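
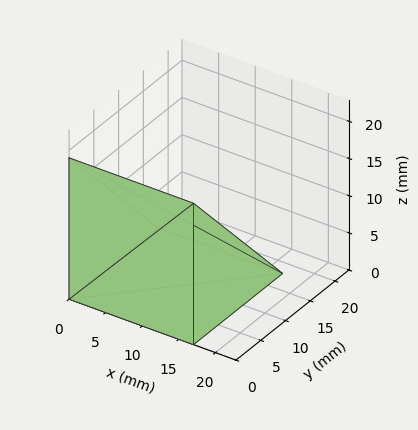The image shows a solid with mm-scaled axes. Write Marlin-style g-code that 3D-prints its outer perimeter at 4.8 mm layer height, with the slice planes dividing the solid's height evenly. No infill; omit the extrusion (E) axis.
Reading the render: the shape is a wedge (ramp): 17 × 18 mm base, rising to 19 mm along the y=0 edge and sloping linearly to z=0 at y=18 (dimensions read to the nearest mm from the axis ticks). For the g-code, the solid's height is divided into equal slices at the stated Δz and each level perimeter traced with G1 moves after a G0 lift.

; perimeter-only toolpath
G21 ; units = mm
G90 ; absolute positioning
G28 ; home
; layer 1
G0 Z4.8
G0 X0.0 Y0.0
G1 X17.0 Y0.0
G1 X17.0 Y13.5
G1 X0.0 Y13.5
G1 X0.0 Y0.0
; layer 2
G0 Z9.5
G0 X0.0 Y0.0
G1 X17.0 Y0.0
G1 X17.0 Y9.0
G1 X0.0 Y9.0
G1 X0.0 Y0.0
; layer 3
G0 Z14.2
G0 X0.0 Y0.0
G1 X17.0 Y0.0
G1 X17.0 Y4.5
G1 X0.0 Y4.5
G1 X0.0 Y0.0
M2 ; end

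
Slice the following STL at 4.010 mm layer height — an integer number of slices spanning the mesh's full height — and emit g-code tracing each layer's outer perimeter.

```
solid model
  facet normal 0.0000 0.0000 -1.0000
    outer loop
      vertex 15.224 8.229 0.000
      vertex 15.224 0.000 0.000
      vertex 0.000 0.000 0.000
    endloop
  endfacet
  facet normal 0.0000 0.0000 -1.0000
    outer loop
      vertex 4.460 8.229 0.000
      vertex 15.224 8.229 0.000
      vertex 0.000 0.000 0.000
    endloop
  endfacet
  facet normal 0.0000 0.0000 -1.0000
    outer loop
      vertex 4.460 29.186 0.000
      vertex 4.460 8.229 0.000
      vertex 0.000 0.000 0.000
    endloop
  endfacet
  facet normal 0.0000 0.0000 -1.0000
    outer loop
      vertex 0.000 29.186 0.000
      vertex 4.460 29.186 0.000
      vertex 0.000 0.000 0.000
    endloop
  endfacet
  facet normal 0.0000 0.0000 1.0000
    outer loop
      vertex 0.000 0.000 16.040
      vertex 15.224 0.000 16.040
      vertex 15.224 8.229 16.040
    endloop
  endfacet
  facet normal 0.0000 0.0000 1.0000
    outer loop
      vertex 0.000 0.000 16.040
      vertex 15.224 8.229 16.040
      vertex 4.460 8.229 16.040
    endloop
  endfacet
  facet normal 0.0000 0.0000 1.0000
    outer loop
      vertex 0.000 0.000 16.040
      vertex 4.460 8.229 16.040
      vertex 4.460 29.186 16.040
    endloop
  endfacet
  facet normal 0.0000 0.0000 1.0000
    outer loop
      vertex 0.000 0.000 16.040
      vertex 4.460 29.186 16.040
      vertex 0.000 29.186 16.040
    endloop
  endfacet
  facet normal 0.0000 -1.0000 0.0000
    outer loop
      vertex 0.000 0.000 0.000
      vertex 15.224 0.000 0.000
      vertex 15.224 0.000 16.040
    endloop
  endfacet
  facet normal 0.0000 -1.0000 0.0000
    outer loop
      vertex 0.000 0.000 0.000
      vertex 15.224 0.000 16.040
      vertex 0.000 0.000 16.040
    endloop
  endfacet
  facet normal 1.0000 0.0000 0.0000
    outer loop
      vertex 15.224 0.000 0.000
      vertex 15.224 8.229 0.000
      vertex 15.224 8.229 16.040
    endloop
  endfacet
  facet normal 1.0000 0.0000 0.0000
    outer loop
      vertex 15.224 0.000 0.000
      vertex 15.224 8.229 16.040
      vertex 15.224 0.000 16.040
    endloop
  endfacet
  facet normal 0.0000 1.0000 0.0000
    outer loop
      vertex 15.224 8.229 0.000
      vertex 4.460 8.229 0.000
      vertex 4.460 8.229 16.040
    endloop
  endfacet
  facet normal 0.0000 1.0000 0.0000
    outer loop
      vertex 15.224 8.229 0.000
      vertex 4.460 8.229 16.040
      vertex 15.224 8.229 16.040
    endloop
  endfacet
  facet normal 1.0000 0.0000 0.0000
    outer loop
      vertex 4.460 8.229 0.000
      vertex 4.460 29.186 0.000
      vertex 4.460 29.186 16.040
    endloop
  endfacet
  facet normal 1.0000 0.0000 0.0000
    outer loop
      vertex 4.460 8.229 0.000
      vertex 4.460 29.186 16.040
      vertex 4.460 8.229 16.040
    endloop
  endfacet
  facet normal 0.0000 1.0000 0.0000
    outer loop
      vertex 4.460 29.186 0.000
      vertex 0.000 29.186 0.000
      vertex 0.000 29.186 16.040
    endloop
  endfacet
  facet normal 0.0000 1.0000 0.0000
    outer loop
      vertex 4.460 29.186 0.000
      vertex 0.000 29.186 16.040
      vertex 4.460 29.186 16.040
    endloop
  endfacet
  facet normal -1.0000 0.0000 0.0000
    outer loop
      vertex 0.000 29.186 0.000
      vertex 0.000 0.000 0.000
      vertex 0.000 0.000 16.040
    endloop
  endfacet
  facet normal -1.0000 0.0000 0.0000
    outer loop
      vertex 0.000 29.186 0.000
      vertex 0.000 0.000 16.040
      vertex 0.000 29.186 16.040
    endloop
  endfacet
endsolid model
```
; perimeter-only toolpath
G21 ; units = mm
G90 ; absolute positioning
G28 ; home
; layer 1
G0 Z4.010
G0 X0.000 Y0.000
G1 X15.224 Y0.000
G1 X15.224 Y8.229
G1 X4.460 Y8.229
G1 X4.460 Y29.186
G1 X0.000 Y29.186
G1 X0.000 Y0.000
; layer 2
G0 Z8.020
G0 X0.000 Y0.000
G1 X15.224 Y0.000
G1 X15.224 Y8.229
G1 X4.460 Y8.229
G1 X4.460 Y29.186
G1 X0.000 Y29.186
G1 X0.000 Y0.000
; layer 3
G0 Z12.030
G0 X0.000 Y0.000
G1 X15.224 Y0.000
G1 X15.224 Y8.229
G1 X4.460 Y8.229
G1 X4.460 Y29.186
G1 X0.000 Y29.186
G1 X0.000 Y0.000
; layer 4
G0 Z16.040
G0 X0.000 Y0.000
G1 X15.224 Y0.000
G1 X15.224 Y8.229
G1 X4.460 Y8.229
G1 X4.460 Y29.186
G1 X0.000 Y29.186
G1 X0.000 Y0.000
M2 ; end

The solid is an L-shaped prism: outer 15.2 × 29.2 mm, arm thicknesses ≈ 8.23 mm (horizontal) and 4.46 mm (vertical), extruded 16 mm in z. Slicing at Δz = 4.010 mm — 4 equal slices spanning the solid's height, so layer i sits at z = i·h/4 — gives 4 non-empty perimeters. Each is a 6-segment closed polygon; G0 lifts to the layer z and rapids to the start vertex, then G1 traces the edges.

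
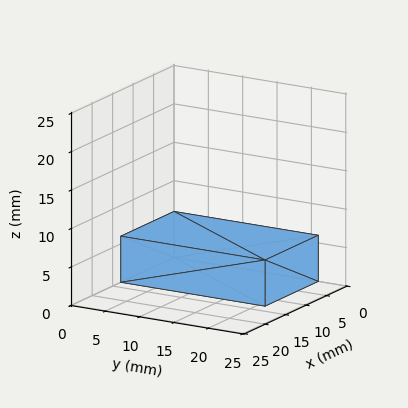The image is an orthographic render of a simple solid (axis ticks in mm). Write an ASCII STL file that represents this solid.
Reading the render: the shape is a rectangular box, roughly 13 × 21 mm footprint and 6 mm tall (dimensions read to the nearest mm from the axis ticks). For the STL, each face is triangulated and given an outward normal.

solid part
  facet normal 0.0000 0.0000 -1.0000
    outer loop
      vertex 13.000 21.000 0.000
      vertex 13.000 0.000 0.000
      vertex 0.000 0.000 0.000
    endloop
  endfacet
  facet normal 0.0000 0.0000 -1.0000
    outer loop
      vertex 0.000 21.000 0.000
      vertex 13.000 21.000 0.000
      vertex 0.000 0.000 0.000
    endloop
  endfacet
  facet normal 0.0000 0.0000 1.0000
    outer loop
      vertex 0.000 0.000 6.000
      vertex 13.000 0.000 6.000
      vertex 13.000 21.000 6.000
    endloop
  endfacet
  facet normal 0.0000 0.0000 1.0000
    outer loop
      vertex 0.000 0.000 6.000
      vertex 13.000 21.000 6.000
      vertex 0.000 21.000 6.000
    endloop
  endfacet
  facet normal 0.0000 -1.0000 0.0000
    outer loop
      vertex 0.000 0.000 0.000
      vertex 13.000 0.000 0.000
      vertex 13.000 0.000 6.000
    endloop
  endfacet
  facet normal 0.0000 -1.0000 0.0000
    outer loop
      vertex 0.000 0.000 0.000
      vertex 13.000 0.000 6.000
      vertex 0.000 0.000 6.000
    endloop
  endfacet
  facet normal 0.0000 1.0000 0.0000
    outer loop
      vertex 13.000 21.000 6.000
      vertex 13.000 21.000 0.000
      vertex 0.000 21.000 0.000
    endloop
  endfacet
  facet normal 0.0000 1.0000 0.0000
    outer loop
      vertex 0.000 21.000 6.000
      vertex 13.000 21.000 6.000
      vertex 0.000 21.000 0.000
    endloop
  endfacet
  facet normal -1.0000 0.0000 0.0000
    outer loop
      vertex 0.000 21.000 6.000
      vertex 0.000 21.000 0.000
      vertex 0.000 0.000 0.000
    endloop
  endfacet
  facet normal -1.0000 0.0000 0.0000
    outer loop
      vertex 0.000 0.000 6.000
      vertex 0.000 21.000 6.000
      vertex 0.000 0.000 0.000
    endloop
  endfacet
  facet normal 1.0000 0.0000 0.0000
    outer loop
      vertex 13.000 0.000 0.000
      vertex 13.000 21.000 0.000
      vertex 13.000 21.000 6.000
    endloop
  endfacet
  facet normal 1.0000 0.0000 0.0000
    outer loop
      vertex 13.000 0.000 0.000
      vertex 13.000 21.000 6.000
      vertex 13.000 0.000 6.000
    endloop
  endfacet
endsolid part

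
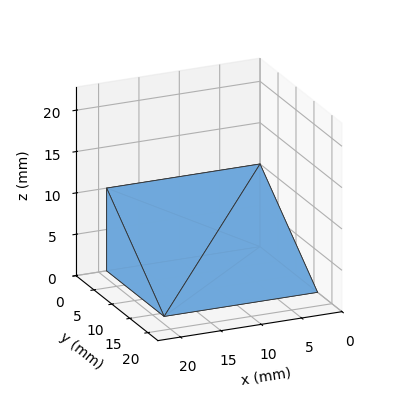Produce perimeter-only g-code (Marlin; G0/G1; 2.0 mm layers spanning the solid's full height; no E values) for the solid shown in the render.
Reading the render: the shape is a wedge (ramp): 19 × 16 mm base, rising to 10 mm along the y=0 edge and sloping linearly to z=0 at y=16 (dimensions read to the nearest mm from the axis ticks). For the g-code, the solid's height is divided into equal slices at the stated Δz and each level perimeter traced with G1 moves after a G0 lift.

; perimeter-only toolpath
G21 ; units = mm
G90 ; absolute positioning
G28 ; home
; layer 1
G0 Z2.0
G0 X0.0 Y0.0
G1 X19.0 Y0.0
G1 X19.0 Y12.8
G1 X0.0 Y12.8
G1 X0.0 Y0.0
; layer 2
G0 Z4.0
G0 X0.0 Y0.0
G1 X19.0 Y0.0
G1 X19.0 Y9.6
G1 X0.0 Y9.6
G1 X0.0 Y0.0
; layer 3
G0 Z6.0
G0 X0.0 Y0.0
G1 X19.0 Y0.0
G1 X19.0 Y6.4
G1 X0.0 Y6.4
G1 X0.0 Y0.0
; layer 4
G0 Z8.0
G0 X0.0 Y0.0
G1 X19.0 Y0.0
G1 X19.0 Y3.2
G1 X0.0 Y3.2
G1 X0.0 Y0.0
M2 ; end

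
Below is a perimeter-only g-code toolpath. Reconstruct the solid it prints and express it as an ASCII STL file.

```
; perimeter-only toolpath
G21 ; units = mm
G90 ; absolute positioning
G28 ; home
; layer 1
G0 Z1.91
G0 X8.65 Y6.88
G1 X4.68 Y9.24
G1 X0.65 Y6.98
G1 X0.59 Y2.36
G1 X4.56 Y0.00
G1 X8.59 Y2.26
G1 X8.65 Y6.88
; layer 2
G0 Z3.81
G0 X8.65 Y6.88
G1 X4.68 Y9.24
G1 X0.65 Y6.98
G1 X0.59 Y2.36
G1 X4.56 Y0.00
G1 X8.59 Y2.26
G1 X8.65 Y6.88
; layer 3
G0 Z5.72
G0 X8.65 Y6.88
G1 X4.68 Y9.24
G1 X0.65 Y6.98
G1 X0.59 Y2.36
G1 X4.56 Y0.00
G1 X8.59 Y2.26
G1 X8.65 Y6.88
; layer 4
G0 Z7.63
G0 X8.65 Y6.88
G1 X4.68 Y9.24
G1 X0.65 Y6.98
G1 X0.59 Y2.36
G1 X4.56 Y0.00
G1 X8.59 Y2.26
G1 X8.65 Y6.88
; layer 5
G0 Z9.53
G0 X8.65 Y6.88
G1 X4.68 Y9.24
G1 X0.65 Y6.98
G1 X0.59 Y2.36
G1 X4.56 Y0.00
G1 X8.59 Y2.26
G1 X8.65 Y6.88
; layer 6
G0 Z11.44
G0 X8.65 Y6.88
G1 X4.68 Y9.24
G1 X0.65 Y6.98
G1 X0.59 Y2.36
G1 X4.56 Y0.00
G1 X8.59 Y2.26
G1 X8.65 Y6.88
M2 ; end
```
solid part
  facet normal 0.0000 0.0000 -1.0000
    outer loop
      vertex 0.65 6.98 0.00
      vertex 4.68 9.24 0.00
      vertex 8.65 6.88 0.00
    endloop
  endfacet
  facet normal 0.0000 0.0000 -1.0000
    outer loop
      vertex 0.59 2.36 0.00
      vertex 0.65 6.98 0.00
      vertex 8.65 6.88 0.00
    endloop
  endfacet
  facet normal 0.0000 0.0000 -1.0000
    outer loop
      vertex 4.56 0.00 0.00
      vertex 0.59 2.36 0.00
      vertex 8.65 6.88 0.00
    endloop
  endfacet
  facet normal 0.0000 0.0000 -1.0000
    outer loop
      vertex 8.59 2.26 0.00
      vertex 4.56 0.00 0.00
      vertex 8.65 6.88 0.00
    endloop
  endfacet
  facet normal 0.0000 0.0000 1.0000
    outer loop
      vertex 8.65 6.88 11.44
      vertex 4.68 9.24 11.44
      vertex 0.65 6.98 11.44
    endloop
  endfacet
  facet normal 0.0000 0.0000 1.0000
    outer loop
      vertex 8.65 6.88 11.44
      vertex 0.65 6.98 11.44
      vertex 0.59 2.36 11.44
    endloop
  endfacet
  facet normal 0.0000 0.0000 1.0000
    outer loop
      vertex 8.65 6.88 11.44
      vertex 0.59 2.36 11.44
      vertex 4.56 0.00 11.44
    endloop
  endfacet
  facet normal 0.0000 0.0000 1.0000
    outer loop
      vertex 8.65 6.88 11.44
      vertex 4.56 0.00 11.44
      vertex 8.59 2.26 11.44
    endloop
  endfacet
  facet normal 0.5110 0.8596 0.0000
    outer loop
      vertex 8.65 6.88 0.00
      vertex 4.68 9.24 0.00
      vertex 4.68 9.24 11.44
    endloop
  endfacet
  facet normal 0.5110 0.8596 0.0000
    outer loop
      vertex 8.65 6.88 0.00
      vertex 4.68 9.24 11.44
      vertex 8.65 6.88 11.44
    endloop
  endfacet
  facet normal -0.4891 0.8722 0.0000
    outer loop
      vertex 4.68 9.24 0.00
      vertex 0.65 6.98 0.00
      vertex 0.65 6.98 11.44
    endloop
  endfacet
  facet normal -0.4891 0.8722 0.0000
    outer loop
      vertex 4.68 9.24 0.00
      vertex 0.65 6.98 11.44
      vertex 4.68 9.24 11.44
    endloop
  endfacet
  facet normal -0.9999 0.0130 0.0000
    outer loop
      vertex 0.65 6.98 0.00
      vertex 0.59 2.36 0.00
      vertex 0.59 2.36 11.44
    endloop
  endfacet
  facet normal -0.9999 0.0130 0.0000
    outer loop
      vertex 0.65 6.98 0.00
      vertex 0.59 2.36 11.44
      vertex 0.65 6.98 11.44
    endloop
  endfacet
  facet normal -0.5110 -0.8596 0.0000
    outer loop
      vertex 0.59 2.36 0.00
      vertex 4.56 0.00 0.00
      vertex 4.56 0.00 11.44
    endloop
  endfacet
  facet normal -0.5110 -0.8596 0.0000
    outer loop
      vertex 0.59 2.36 0.00
      vertex 4.56 0.00 11.44
      vertex 0.59 2.36 11.44
    endloop
  endfacet
  facet normal 0.4891 -0.8722 0.0000
    outer loop
      vertex 4.56 0.00 0.00
      vertex 8.59 2.26 0.00
      vertex 8.59 2.26 11.44
    endloop
  endfacet
  facet normal 0.4891 -0.8722 0.0000
    outer loop
      vertex 4.56 0.00 0.00
      vertex 8.59 2.26 11.44
      vertex 4.56 0.00 11.44
    endloop
  endfacet
  facet normal 0.9999 -0.0130 0.0000
    outer loop
      vertex 8.59 2.26 0.00
      vertex 8.65 6.88 0.00
      vertex 8.65 6.88 11.44
    endloop
  endfacet
  facet normal 0.9999 -0.0130 0.0000
    outer loop
      vertex 8.59 2.26 0.00
      vertex 8.65 6.88 11.44
      vertex 8.59 2.26 11.44
    endloop
  endfacet
endsolid part

The G0 Z moves step by Δz≈1.91 mm. Every layer's G1 loop is the same polygon, so the solid is a straight extrusion of it from z=0 to z≈11.4. Closing with flat bottom and top caps and triangulating gives 20 facets — a regular 6-sided prism (a cylinder approximated with 6 flat sides), circumscribed radius ≈ 4.62 mm, height ≈ 11.4 mm.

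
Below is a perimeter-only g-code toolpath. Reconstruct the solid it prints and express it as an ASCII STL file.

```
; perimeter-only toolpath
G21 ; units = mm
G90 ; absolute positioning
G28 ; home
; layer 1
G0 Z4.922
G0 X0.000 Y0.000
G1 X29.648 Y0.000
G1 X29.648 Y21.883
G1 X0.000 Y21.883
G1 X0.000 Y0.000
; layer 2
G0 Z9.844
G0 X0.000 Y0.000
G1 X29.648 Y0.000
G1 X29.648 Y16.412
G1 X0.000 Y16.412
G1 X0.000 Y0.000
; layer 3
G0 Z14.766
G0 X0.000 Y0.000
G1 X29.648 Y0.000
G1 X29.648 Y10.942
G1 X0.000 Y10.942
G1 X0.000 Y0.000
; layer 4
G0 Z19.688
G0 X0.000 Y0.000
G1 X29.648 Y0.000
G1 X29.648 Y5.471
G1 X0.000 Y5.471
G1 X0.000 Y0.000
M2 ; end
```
solid part
  facet normal 0.0000 0.0000 -1.0000
    outer loop
      vertex 29.648 27.354 0.000
      vertex 29.648 0.000 0.000
      vertex 0.000 0.000 0.000
    endloop
  endfacet
  facet normal 0.0000 0.0000 -1.0000
    outer loop
      vertex 0.000 27.354 0.000
      vertex 29.648 27.354 0.000
      vertex 0.000 0.000 0.000
    endloop
  endfacet
  facet normal 0.0000 -1.0000 0.0000
    outer loop
      vertex 0.000 0.000 0.000
      vertex 29.648 0.000 0.000
      vertex 29.648 0.000 24.610
    endloop
  endfacet
  facet normal 0.0000 -1.0000 0.0000
    outer loop
      vertex 0.000 0.000 0.000
      vertex 29.648 0.000 24.610
      vertex 0.000 0.000 24.610
    endloop
  endfacet
  facet normal 0.0000 0.6688 0.7434
    outer loop
      vertex 0.000 0.000 24.610
      vertex 29.648 0.000 24.610
      vertex 29.648 27.354 0.000
    endloop
  endfacet
  facet normal 0.0000 0.6688 0.7434
    outer loop
      vertex 0.000 0.000 24.610
      vertex 29.648 27.354 0.000
      vertex 0.000 27.354 0.000
    endloop
  endfacet
  facet normal -1.0000 0.0000 0.0000
    outer loop
      vertex 0.000 0.000 24.610
      vertex 0.000 27.354 0.000
      vertex 0.000 0.000 0.000
    endloop
  endfacet
  facet normal 1.0000 0.0000 0.0000
    outer loop
      vertex 29.648 0.000 0.000
      vertex 29.648 27.354 0.000
      vertex 29.648 0.000 24.610
    endloop
  endfacet
endsolid part

The G0 Z moves step by Δz≈4.922 mm. The G1 loops shrink linearly with z, so the solid tapers from its base footprint up to z≈24.6. Closing with a flat bottom cap and the tapered top and triangulating gives 8 facets — a wedge (ramp): 29.6 × 27.4 mm base, rising to 24.6 mm along the y=0 edge and sloping linearly to z=0 at y=27.4.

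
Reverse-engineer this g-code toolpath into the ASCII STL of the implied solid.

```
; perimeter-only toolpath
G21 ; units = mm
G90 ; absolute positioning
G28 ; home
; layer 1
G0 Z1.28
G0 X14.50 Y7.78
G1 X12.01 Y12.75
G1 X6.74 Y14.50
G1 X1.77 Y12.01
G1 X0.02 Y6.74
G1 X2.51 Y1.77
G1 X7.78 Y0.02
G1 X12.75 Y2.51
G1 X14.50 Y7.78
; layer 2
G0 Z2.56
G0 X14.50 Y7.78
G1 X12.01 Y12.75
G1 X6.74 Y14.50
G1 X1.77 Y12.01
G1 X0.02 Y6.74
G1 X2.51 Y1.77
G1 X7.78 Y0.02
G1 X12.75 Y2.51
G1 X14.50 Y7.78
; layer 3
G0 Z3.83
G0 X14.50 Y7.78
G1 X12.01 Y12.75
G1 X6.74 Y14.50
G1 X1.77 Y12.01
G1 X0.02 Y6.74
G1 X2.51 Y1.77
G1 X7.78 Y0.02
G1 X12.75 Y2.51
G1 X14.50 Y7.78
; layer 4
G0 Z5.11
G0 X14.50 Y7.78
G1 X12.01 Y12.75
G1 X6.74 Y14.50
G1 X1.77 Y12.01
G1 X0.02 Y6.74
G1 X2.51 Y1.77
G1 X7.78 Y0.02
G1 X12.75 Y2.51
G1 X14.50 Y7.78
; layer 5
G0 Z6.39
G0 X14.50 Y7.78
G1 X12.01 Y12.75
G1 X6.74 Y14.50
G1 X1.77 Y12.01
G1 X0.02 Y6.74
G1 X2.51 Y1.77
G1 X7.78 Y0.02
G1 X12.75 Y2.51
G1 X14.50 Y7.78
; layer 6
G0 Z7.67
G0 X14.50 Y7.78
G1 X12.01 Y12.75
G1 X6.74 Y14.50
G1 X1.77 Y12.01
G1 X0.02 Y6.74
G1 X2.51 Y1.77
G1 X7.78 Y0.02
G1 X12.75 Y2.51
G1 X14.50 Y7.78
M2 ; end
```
solid part
  facet normal 0.0000 0.0000 -1.0000
    outer loop
      vertex 6.74 14.50 0.00
      vertex 12.01 12.75 0.00
      vertex 14.50 7.78 0.00
    endloop
  endfacet
  facet normal 0.0000 0.0000 -1.0000
    outer loop
      vertex 1.77 12.01 0.00
      vertex 6.74 14.50 0.00
      vertex 14.50 7.78 0.00
    endloop
  endfacet
  facet normal 0.0000 0.0000 -1.0000
    outer loop
      vertex 0.02 6.74 0.00
      vertex 1.77 12.01 0.00
      vertex 14.50 7.78 0.00
    endloop
  endfacet
  facet normal 0.0000 0.0000 -1.0000
    outer loop
      vertex 2.51 1.77 0.00
      vertex 0.02 6.74 0.00
      vertex 14.50 7.78 0.00
    endloop
  endfacet
  facet normal 0.0000 0.0000 -1.0000
    outer loop
      vertex 7.78 0.02 0.00
      vertex 2.51 1.77 0.00
      vertex 14.50 7.78 0.00
    endloop
  endfacet
  facet normal 0.0000 0.0000 -1.0000
    outer loop
      vertex 12.75 2.51 0.00
      vertex 7.78 0.02 0.00
      vertex 14.50 7.78 0.00
    endloop
  endfacet
  facet normal 0.0000 0.0000 1.0000
    outer loop
      vertex 14.50 7.78 7.67
      vertex 12.01 12.75 7.67
      vertex 6.74 14.50 7.67
    endloop
  endfacet
  facet normal 0.0000 0.0000 1.0000
    outer loop
      vertex 14.50 7.78 7.67
      vertex 6.74 14.50 7.67
      vertex 1.77 12.01 7.67
    endloop
  endfacet
  facet normal 0.0000 0.0000 1.0000
    outer loop
      vertex 14.50 7.78 7.67
      vertex 1.77 12.01 7.67
      vertex 0.02 6.74 7.67
    endloop
  endfacet
  facet normal 0.0000 0.0000 1.0000
    outer loop
      vertex 14.50 7.78 7.67
      vertex 0.02 6.74 7.67
      vertex 2.51 1.77 7.67
    endloop
  endfacet
  facet normal 0.0000 0.0000 1.0000
    outer loop
      vertex 14.50 7.78 7.67
      vertex 2.51 1.77 7.67
      vertex 7.78 0.02 7.67
    endloop
  endfacet
  facet normal 0.0000 0.0000 1.0000
    outer loop
      vertex 14.50 7.78 7.67
      vertex 7.78 0.02 7.67
      vertex 12.75 2.51 7.67
    endloop
  endfacet
  facet normal 0.8941 0.4479 0.0000
    outer loop
      vertex 14.50 7.78 0.00
      vertex 12.01 12.75 0.00
      vertex 12.01 12.75 7.67
    endloop
  endfacet
  facet normal 0.8941 0.4479 0.0000
    outer loop
      vertex 14.50 7.78 0.00
      vertex 12.01 12.75 7.67
      vertex 14.50 7.78 7.67
    endloop
  endfacet
  facet normal 0.3151 0.9490 0.0000
    outer loop
      vertex 12.01 12.75 0.00
      vertex 6.74 14.50 0.00
      vertex 6.74 14.50 7.67
    endloop
  endfacet
  facet normal 0.3151 0.9490 0.0000
    outer loop
      vertex 12.01 12.75 0.00
      vertex 6.74 14.50 7.67
      vertex 12.01 12.75 7.67
    endloop
  endfacet
  facet normal -0.4479 0.8941 0.0000
    outer loop
      vertex 6.74 14.50 0.00
      vertex 1.77 12.01 0.00
      vertex 1.77 12.01 7.67
    endloop
  endfacet
  facet normal -0.4479 0.8941 0.0000
    outer loop
      vertex 6.74 14.50 0.00
      vertex 1.77 12.01 7.67
      vertex 6.74 14.50 7.67
    endloop
  endfacet
  facet normal -0.9490 0.3151 0.0000
    outer loop
      vertex 1.77 12.01 0.00
      vertex 0.02 6.74 0.00
      vertex 0.02 6.74 7.67
    endloop
  endfacet
  facet normal -0.9490 0.3151 0.0000
    outer loop
      vertex 1.77 12.01 0.00
      vertex 0.02 6.74 7.67
      vertex 1.77 12.01 7.67
    endloop
  endfacet
  facet normal -0.8941 -0.4479 0.0000
    outer loop
      vertex 0.02 6.74 0.00
      vertex 2.51 1.77 0.00
      vertex 2.51 1.77 7.67
    endloop
  endfacet
  facet normal -0.8941 -0.4479 0.0000
    outer loop
      vertex 0.02 6.74 0.00
      vertex 2.51 1.77 7.67
      vertex 0.02 6.74 7.67
    endloop
  endfacet
  facet normal -0.3151 -0.9490 0.0000
    outer loop
      vertex 2.51 1.77 0.00
      vertex 7.78 0.02 0.00
      vertex 7.78 0.02 7.67
    endloop
  endfacet
  facet normal -0.3151 -0.9490 0.0000
    outer loop
      vertex 2.51 1.77 0.00
      vertex 7.78 0.02 7.67
      vertex 2.51 1.77 7.67
    endloop
  endfacet
  facet normal 0.4479 -0.8941 0.0000
    outer loop
      vertex 7.78 0.02 0.00
      vertex 12.75 2.51 0.00
      vertex 12.75 2.51 7.67
    endloop
  endfacet
  facet normal 0.4479 -0.8941 0.0000
    outer loop
      vertex 7.78 0.02 0.00
      vertex 12.75 2.51 7.67
      vertex 7.78 0.02 7.67
    endloop
  endfacet
  facet normal 0.9490 -0.3151 0.0000
    outer loop
      vertex 12.75 2.51 0.00
      vertex 14.50 7.78 0.00
      vertex 14.50 7.78 7.67
    endloop
  endfacet
  facet normal 0.9490 -0.3151 0.0000
    outer loop
      vertex 12.75 2.51 0.00
      vertex 14.50 7.78 7.67
      vertex 12.75 2.51 7.67
    endloop
  endfacet
endsolid part

The G0 Z moves step by Δz≈1.28 mm. Every layer's G1 loop is the same polygon, so the solid is a straight extrusion of it from z=0 to z≈7.67. Closing with flat bottom and top caps and triangulating gives 28 facets — a regular 8-sided prism (a cylinder approximated with 8 flat sides), circumscribed radius ≈ 7.26 mm, height ≈ 7.67 mm.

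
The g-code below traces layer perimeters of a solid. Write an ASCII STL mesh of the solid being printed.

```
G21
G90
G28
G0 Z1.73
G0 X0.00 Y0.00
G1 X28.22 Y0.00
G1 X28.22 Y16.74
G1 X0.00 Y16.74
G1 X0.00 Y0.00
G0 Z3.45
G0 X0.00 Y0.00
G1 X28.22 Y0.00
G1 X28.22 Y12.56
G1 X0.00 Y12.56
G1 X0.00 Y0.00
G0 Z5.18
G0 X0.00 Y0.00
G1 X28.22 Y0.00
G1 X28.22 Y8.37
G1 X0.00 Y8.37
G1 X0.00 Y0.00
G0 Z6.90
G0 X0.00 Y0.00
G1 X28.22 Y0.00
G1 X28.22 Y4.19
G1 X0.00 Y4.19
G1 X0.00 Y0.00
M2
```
solid part
  facet normal 0.0000 0.0000 -1.0000
    outer loop
      vertex 28.22 20.93 0.00
      vertex 28.22 0.00 0.00
      vertex 0.00 0.00 0.00
    endloop
  endfacet
  facet normal 0.0000 0.0000 -1.0000
    outer loop
      vertex 0.00 20.93 0.00
      vertex 28.22 20.93 0.00
      vertex 0.00 0.00 0.00
    endloop
  endfacet
  facet normal 0.0000 -1.0000 0.0000
    outer loop
      vertex 0.00 0.00 0.00
      vertex 28.22 0.00 0.00
      vertex 28.22 0.00 8.63
    endloop
  endfacet
  facet normal 0.0000 -1.0000 0.0000
    outer loop
      vertex 0.00 0.00 0.00
      vertex 28.22 0.00 8.63
      vertex 0.00 0.00 8.63
    endloop
  endfacet
  facet normal 0.0000 0.3812 0.9245
    outer loop
      vertex 0.00 0.00 8.63
      vertex 28.22 0.00 8.63
      vertex 28.22 20.93 0.00
    endloop
  endfacet
  facet normal 0.0000 0.3812 0.9245
    outer loop
      vertex 0.00 0.00 8.63
      vertex 28.22 20.93 0.00
      vertex 0.00 20.93 0.00
    endloop
  endfacet
  facet normal -1.0000 0.0000 0.0000
    outer loop
      vertex 0.00 0.00 8.63
      vertex 0.00 20.93 0.00
      vertex 0.00 0.00 0.00
    endloop
  endfacet
  facet normal 1.0000 0.0000 0.0000
    outer loop
      vertex 28.22 0.00 0.00
      vertex 28.22 20.93 0.00
      vertex 28.22 0.00 8.63
    endloop
  endfacet
endsolid part

The G0 Z moves step by Δz≈1.73 mm. The G1 loops shrink linearly with z, so the solid tapers from its base footprint up to z≈8.63. Closing with a flat bottom cap and the tapered top and triangulating gives 8 facets — a wedge (ramp): 28.2 × 20.9 mm base, rising to 8.63 mm along the y=0 edge and sloping linearly to z=0 at y=20.9.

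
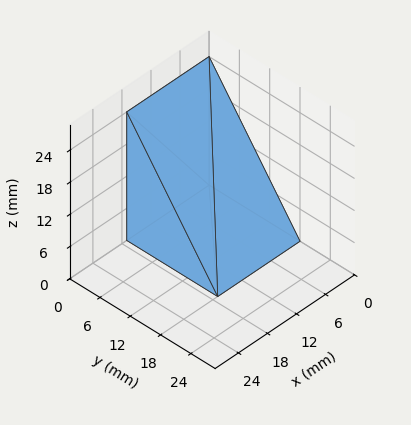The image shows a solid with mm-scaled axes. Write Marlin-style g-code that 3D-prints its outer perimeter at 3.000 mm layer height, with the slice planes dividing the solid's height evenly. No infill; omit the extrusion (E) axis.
Reading the render: the shape is a wedge (ramp): 17 × 18 mm base, rising to 24 mm along the y=0 edge and sloping linearly to z=0 at y=18 (dimensions read to the nearest mm from the axis ticks). For the g-code, the solid's height is divided into equal slices at the stated Δz and each level perimeter traced with G1 moves after a G0 lift.

; perimeter-only toolpath
G21 ; units = mm
G90 ; absolute positioning
G28 ; home
; layer 1
G0 Z3.000
G0 X0.000 Y0.000
G1 X17.000 Y0.000
G1 X17.000 Y15.750
G1 X0.000 Y15.750
G1 X0.000 Y0.000
; layer 2
G0 Z6.000
G0 X0.000 Y0.000
G1 X17.000 Y0.000
G1 X17.000 Y13.500
G1 X0.000 Y13.500
G1 X0.000 Y0.000
; layer 3
G0 Z9.000
G0 X0.000 Y0.000
G1 X17.000 Y0.000
G1 X17.000 Y11.250
G1 X0.000 Y11.250
G1 X0.000 Y0.000
; layer 4
G0 Z12.000
G0 X0.000 Y0.000
G1 X17.000 Y0.000
G1 X17.000 Y9.000
G1 X0.000 Y9.000
G1 X0.000 Y0.000
; layer 5
G0 Z15.000
G0 X0.000 Y0.000
G1 X17.000 Y0.000
G1 X17.000 Y6.750
G1 X0.000 Y6.750
G1 X0.000 Y0.000
; layer 6
G0 Z18.000
G0 X0.000 Y0.000
G1 X17.000 Y0.000
G1 X17.000 Y4.500
G1 X0.000 Y4.500
G1 X0.000 Y0.000
; layer 7
G0 Z21.000
G0 X0.000 Y0.000
G1 X17.000 Y0.000
G1 X17.000 Y2.250
G1 X0.000 Y2.250
G1 X0.000 Y0.000
M2 ; end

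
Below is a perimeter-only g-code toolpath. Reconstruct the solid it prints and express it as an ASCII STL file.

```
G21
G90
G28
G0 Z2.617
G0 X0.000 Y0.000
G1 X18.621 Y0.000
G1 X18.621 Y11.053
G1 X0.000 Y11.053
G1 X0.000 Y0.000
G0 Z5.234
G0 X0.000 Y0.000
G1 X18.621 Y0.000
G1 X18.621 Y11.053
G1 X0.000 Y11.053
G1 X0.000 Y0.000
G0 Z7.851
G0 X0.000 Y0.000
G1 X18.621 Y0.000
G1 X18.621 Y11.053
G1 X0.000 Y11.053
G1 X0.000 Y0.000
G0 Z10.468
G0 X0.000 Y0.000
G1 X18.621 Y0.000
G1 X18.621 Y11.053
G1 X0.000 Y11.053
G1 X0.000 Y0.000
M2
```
solid part
  facet normal 0.0000 0.0000 -1.0000
    outer loop
      vertex 18.621 11.053 0.000
      vertex 18.621 0.000 0.000
      vertex 0.000 0.000 0.000
    endloop
  endfacet
  facet normal 0.0000 0.0000 -1.0000
    outer loop
      vertex 0.000 11.053 0.000
      vertex 18.621 11.053 0.000
      vertex 0.000 0.000 0.000
    endloop
  endfacet
  facet normal 0.0000 0.0000 1.0000
    outer loop
      vertex 0.000 0.000 10.468
      vertex 18.621 0.000 10.468
      vertex 18.621 11.053 10.468
    endloop
  endfacet
  facet normal 0.0000 0.0000 1.0000
    outer loop
      vertex 0.000 0.000 10.468
      vertex 18.621 11.053 10.468
      vertex 0.000 11.053 10.468
    endloop
  endfacet
  facet normal 0.0000 -1.0000 0.0000
    outer loop
      vertex 0.000 0.000 0.000
      vertex 18.621 0.000 0.000
      vertex 18.621 0.000 10.468
    endloop
  endfacet
  facet normal 0.0000 -1.0000 0.0000
    outer loop
      vertex 0.000 0.000 0.000
      vertex 18.621 0.000 10.468
      vertex 0.000 0.000 10.468
    endloop
  endfacet
  facet normal 0.0000 1.0000 0.0000
    outer loop
      vertex 18.621 11.053 10.468
      vertex 18.621 11.053 0.000
      vertex 0.000 11.053 0.000
    endloop
  endfacet
  facet normal 0.0000 1.0000 0.0000
    outer loop
      vertex 0.000 11.053 10.468
      vertex 18.621 11.053 10.468
      vertex 0.000 11.053 0.000
    endloop
  endfacet
  facet normal -1.0000 0.0000 0.0000
    outer loop
      vertex 0.000 11.053 10.468
      vertex 0.000 11.053 0.000
      vertex 0.000 0.000 0.000
    endloop
  endfacet
  facet normal -1.0000 0.0000 0.0000
    outer loop
      vertex 0.000 0.000 10.468
      vertex 0.000 11.053 10.468
      vertex 0.000 0.000 0.000
    endloop
  endfacet
  facet normal 1.0000 0.0000 0.0000
    outer loop
      vertex 18.621 0.000 0.000
      vertex 18.621 11.053 0.000
      vertex 18.621 11.053 10.468
    endloop
  endfacet
  facet normal 1.0000 0.0000 0.0000
    outer loop
      vertex 18.621 0.000 0.000
      vertex 18.621 11.053 10.468
      vertex 18.621 0.000 10.468
    endloop
  endfacet
endsolid part

The G0 Z moves step by Δz≈2.617 mm. Every layer's G1 loop is the same polygon, so the solid is a straight extrusion of it from z=0 to z≈10.5. Closing with flat bottom and top caps and triangulating gives 12 facets — a rectangular box, roughly 18.6 × 11.1 mm footprint and 10.5 mm tall.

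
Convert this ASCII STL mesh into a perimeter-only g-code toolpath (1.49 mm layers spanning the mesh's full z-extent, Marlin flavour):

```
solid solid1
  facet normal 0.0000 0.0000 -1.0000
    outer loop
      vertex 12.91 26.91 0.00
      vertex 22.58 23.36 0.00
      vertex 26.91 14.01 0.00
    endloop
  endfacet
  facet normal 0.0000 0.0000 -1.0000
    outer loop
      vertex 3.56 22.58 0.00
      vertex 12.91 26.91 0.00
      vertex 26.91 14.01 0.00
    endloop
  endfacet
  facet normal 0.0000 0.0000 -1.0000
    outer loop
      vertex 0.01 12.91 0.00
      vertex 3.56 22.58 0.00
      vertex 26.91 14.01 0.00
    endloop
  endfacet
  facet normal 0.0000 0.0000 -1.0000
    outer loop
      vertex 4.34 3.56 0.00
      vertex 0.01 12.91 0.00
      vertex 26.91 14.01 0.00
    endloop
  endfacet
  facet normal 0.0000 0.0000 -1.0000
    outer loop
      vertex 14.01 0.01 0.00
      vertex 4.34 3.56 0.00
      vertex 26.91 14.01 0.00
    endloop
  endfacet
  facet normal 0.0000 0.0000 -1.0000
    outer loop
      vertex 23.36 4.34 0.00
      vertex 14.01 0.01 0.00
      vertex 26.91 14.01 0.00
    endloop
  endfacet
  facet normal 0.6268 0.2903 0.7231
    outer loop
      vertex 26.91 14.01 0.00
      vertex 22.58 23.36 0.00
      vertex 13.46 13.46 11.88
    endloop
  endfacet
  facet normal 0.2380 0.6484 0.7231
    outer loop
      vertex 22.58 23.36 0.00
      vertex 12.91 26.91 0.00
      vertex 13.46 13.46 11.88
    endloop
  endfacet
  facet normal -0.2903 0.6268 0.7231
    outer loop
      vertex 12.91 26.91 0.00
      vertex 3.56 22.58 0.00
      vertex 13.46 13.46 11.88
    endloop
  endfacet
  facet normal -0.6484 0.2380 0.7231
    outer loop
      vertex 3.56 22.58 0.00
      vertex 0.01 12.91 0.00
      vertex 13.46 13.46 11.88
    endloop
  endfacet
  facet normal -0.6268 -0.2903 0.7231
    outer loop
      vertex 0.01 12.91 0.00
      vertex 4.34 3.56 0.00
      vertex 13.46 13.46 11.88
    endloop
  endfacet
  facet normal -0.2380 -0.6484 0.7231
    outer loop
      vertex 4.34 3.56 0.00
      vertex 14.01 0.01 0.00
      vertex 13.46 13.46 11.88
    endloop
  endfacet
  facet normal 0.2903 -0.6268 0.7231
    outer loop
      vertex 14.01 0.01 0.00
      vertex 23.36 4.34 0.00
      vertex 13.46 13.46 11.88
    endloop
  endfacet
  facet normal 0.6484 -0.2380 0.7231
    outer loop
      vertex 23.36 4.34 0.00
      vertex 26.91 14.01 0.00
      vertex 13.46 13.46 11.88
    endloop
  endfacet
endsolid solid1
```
; perimeter-only toolpath
G21 ; units = mm
G90 ; absolute positioning
G28 ; home
; layer 1
G0 Z1.49
G0 X25.23 Y13.94
G1 X21.44 Y22.12
G1 X12.98 Y25.23
G1 X4.80 Y21.44
G1 X1.69 Y12.98
G1 X5.48 Y4.80
G1 X13.94 Y1.69
G1 X22.12 Y5.48
G1 X25.23 Y13.94
; layer 2
G0 Z2.97
G0 X23.55 Y13.87
G1 X20.30 Y20.88
G1 X13.05 Y23.55
G1 X6.04 Y20.30
G1 X3.37 Y13.05
G1 X6.62 Y6.04
G1 X13.87 Y3.37
G1 X20.88 Y6.62
G1 X23.55 Y13.87
; layer 3
G0 Z4.46
G0 X21.87 Y13.80
G1 X19.16 Y19.65
G1 X13.12 Y21.87
G1 X7.27 Y19.16
G1 X5.05 Y13.12
G1 X7.76 Y7.27
G1 X13.80 Y5.05
G1 X19.65 Y7.76
G1 X21.87 Y13.80
; layer 4
G0 Z5.94
G0 X20.19 Y13.73
G1 X18.02 Y18.41
G1 X13.19 Y20.19
G1 X8.51 Y18.02
G1 X6.74 Y13.19
G1 X8.90 Y8.51
G1 X13.73 Y6.74
G1 X18.41 Y8.90
G1 X20.19 Y13.73
; layer 5
G0 Z7.43
G0 X18.50 Y13.67
G1 X16.88 Y17.17
G1 X13.25 Y18.50
G1 X9.75 Y16.88
G1 X8.42 Y13.25
G1 X10.04 Y9.75
G1 X13.67 Y8.42
G1 X17.17 Y10.04
G1 X18.50 Y13.67
; layer 6
G0 Z8.91
G0 X16.82 Y13.60
G1 X15.74 Y15.94
G1 X13.32 Y16.82
G1 X10.99 Y15.74
G1 X10.10 Y13.32
G1 X11.18 Y10.99
G1 X13.60 Y10.10
G1 X15.94 Y11.18
G1 X16.82 Y13.60
; layer 7
G0 Z10.40
G0 X15.14 Y13.53
G1 X14.60 Y14.70
G1 X13.39 Y15.14
G1 X12.22 Y14.60
G1 X11.78 Y13.39
G1 X12.32 Y12.22
G1 X13.53 Y11.78
G1 X14.70 Y12.32
G1 X15.14 Y13.53
M2 ; end

The solid is a regular 8-sided pyramid, base circumscribed radius ≈ 13.5 mm, apex at z ≈ 11.9 mm. Slicing at Δz = 1.49 mm — 8 equal slices spanning the solid's height, so layer i sits at z = i·h/8 — gives 7 non-empty perimeters. Each is a 8-segment closed polygon; G0 lifts to the layer z and rapids to the start vertex, then G1 traces the edges. The cross-section shrinks linearly with z (the slice at the apex is degenerate and omitted).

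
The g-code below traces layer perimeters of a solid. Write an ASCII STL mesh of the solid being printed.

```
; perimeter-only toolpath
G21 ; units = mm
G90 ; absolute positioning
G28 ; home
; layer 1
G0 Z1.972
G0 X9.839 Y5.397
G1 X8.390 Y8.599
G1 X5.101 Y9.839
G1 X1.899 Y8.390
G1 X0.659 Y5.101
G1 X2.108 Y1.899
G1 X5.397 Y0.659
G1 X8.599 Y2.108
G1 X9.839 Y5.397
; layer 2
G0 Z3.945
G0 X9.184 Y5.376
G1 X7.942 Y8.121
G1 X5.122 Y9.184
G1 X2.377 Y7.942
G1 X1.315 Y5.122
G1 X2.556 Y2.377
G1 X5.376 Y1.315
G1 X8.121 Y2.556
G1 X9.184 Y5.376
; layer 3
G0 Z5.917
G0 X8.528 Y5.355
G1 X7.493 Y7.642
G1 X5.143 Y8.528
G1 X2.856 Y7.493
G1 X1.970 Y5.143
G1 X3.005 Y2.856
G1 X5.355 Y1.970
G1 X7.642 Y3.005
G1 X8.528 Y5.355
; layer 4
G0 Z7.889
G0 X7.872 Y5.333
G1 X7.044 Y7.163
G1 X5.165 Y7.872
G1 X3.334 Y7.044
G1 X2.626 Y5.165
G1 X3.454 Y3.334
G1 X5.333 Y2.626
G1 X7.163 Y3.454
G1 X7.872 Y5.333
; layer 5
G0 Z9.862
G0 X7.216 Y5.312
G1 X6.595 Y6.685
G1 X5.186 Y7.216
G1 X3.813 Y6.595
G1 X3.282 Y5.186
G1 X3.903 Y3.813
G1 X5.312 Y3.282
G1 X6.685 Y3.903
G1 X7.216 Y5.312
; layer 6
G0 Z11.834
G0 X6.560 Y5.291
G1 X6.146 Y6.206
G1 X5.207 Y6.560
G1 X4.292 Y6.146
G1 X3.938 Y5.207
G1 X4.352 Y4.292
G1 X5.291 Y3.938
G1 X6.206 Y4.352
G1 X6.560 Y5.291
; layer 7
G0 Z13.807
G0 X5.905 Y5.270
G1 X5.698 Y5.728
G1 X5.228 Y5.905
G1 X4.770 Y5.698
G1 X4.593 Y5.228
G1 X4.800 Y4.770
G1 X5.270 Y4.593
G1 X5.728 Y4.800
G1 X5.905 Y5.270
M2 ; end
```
solid part
  facet normal 0.0000 0.0000 -1.0000
    outer loop
      vertex 5.080 10.495 0.000
      vertex 8.839 9.078 0.000
      vertex 10.495 5.418 0.000
    endloop
  endfacet
  facet normal 0.0000 0.0000 -1.0000
    outer loop
      vertex 1.420 8.839 0.000
      vertex 5.080 10.495 0.000
      vertex 10.495 5.418 0.000
    endloop
  endfacet
  facet normal 0.0000 0.0000 -1.0000
    outer loop
      vertex 0.003 5.080 0.000
      vertex 1.420 8.839 0.000
      vertex 10.495 5.418 0.000
    endloop
  endfacet
  facet normal 0.0000 0.0000 -1.0000
    outer loop
      vertex 1.659 1.420 0.000
      vertex 0.003 5.080 0.000
      vertex 10.495 5.418 0.000
    endloop
  endfacet
  facet normal 0.0000 0.0000 -1.0000
    outer loop
      vertex 5.418 0.003 0.000
      vertex 1.659 1.420 0.000
      vertex 10.495 5.418 0.000
    endloop
  endfacet
  facet normal 0.0000 0.0000 -1.0000
    outer loop
      vertex 9.078 1.659 0.000
      vertex 5.418 0.003 0.000
      vertex 10.495 5.418 0.000
    endloop
  endfacet
  facet normal 0.8709 0.3940 0.2938
    outer loop
      vertex 10.495 5.418 0.000
      vertex 8.839 9.078 0.000
      vertex 5.249 5.249 15.779
    endloop
  endfacet
  facet normal 0.3372 0.8944 0.2938
    outer loop
      vertex 8.839 9.078 0.000
      vertex 5.080 10.495 0.000
      vertex 5.249 5.249 15.779
    endloop
  endfacet
  facet normal -0.3940 0.8709 0.2938
    outer loop
      vertex 5.080 10.495 0.000
      vertex 1.420 8.839 0.000
      vertex 5.249 5.249 15.779
    endloop
  endfacet
  facet normal -0.8944 0.3372 0.2938
    outer loop
      vertex 1.420 8.839 0.000
      vertex 0.003 5.080 0.000
      vertex 5.249 5.249 15.779
    endloop
  endfacet
  facet normal -0.8709 -0.3940 0.2938
    outer loop
      vertex 0.003 5.080 0.000
      vertex 1.659 1.420 0.000
      vertex 5.249 5.249 15.779
    endloop
  endfacet
  facet normal -0.3372 -0.8944 0.2938
    outer loop
      vertex 1.659 1.420 0.000
      vertex 5.418 0.003 0.000
      vertex 5.249 5.249 15.779
    endloop
  endfacet
  facet normal 0.3940 -0.8709 0.2938
    outer loop
      vertex 5.418 0.003 0.000
      vertex 9.078 1.659 0.000
      vertex 5.249 5.249 15.779
    endloop
  endfacet
  facet normal 0.8944 -0.3372 0.2938
    outer loop
      vertex 9.078 1.659 0.000
      vertex 10.495 5.418 0.000
      vertex 5.249 5.249 15.779
    endloop
  endfacet
endsolid part

The G0 Z moves step by Δz≈1.972 mm. The G1 loops shrink linearly with z, so the solid tapers from its base footprint up to z≈15.8. Closing with a flat bottom cap and the tapered top and triangulating gives 14 facets — a regular 8-sided pyramid, base circumscribed radius ≈ 5.25 mm, apex at z ≈ 15.8 mm.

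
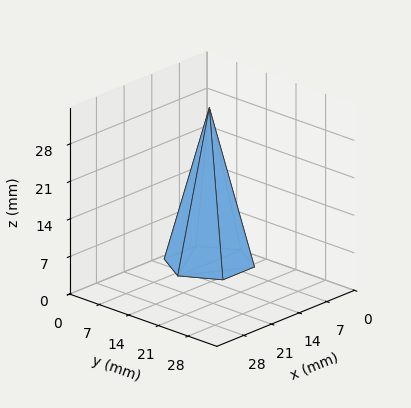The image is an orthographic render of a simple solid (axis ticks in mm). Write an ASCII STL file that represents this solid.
Reading the render: the shape is a regular 6-sided pyramid, base circumscribed radius ≈ 8 mm, apex at z ≈ 29 mm (dimensions read to the nearest mm from the axis ticks). For the STL, each face is triangulated and given an outward normal.

solid part
  facet normal 0.0000 0.0000 -1.0000
    outer loop
      vertex 4.00 14.93 0.00
      vertex 12.00 14.93 0.00
      vertex 16.00 8.00 0.00
    endloop
  endfacet
  facet normal 0.0000 0.0000 -1.0000
    outer loop
      vertex 0.00 8.00 0.00
      vertex 4.00 14.93 0.00
      vertex 16.00 8.00 0.00
    endloop
  endfacet
  facet normal 0.0000 0.0000 -1.0000
    outer loop
      vertex 4.00 1.07 0.00
      vertex 0.00 8.00 0.00
      vertex 16.00 8.00 0.00
    endloop
  endfacet
  facet normal 0.0000 0.0000 -1.0000
    outer loop
      vertex 12.00 1.07 0.00
      vertex 4.00 1.07 0.00
      vertex 16.00 8.00 0.00
    endloop
  endfacet
  facet normal 0.8424 0.4862 0.2324
    outer loop
      vertex 16.00 8.00 0.00
      vertex 12.00 14.93 0.00
      vertex 8.00 8.00 29.00
    endloop
  endfacet
  facet normal 0.0000 0.9726 0.2324
    outer loop
      vertex 12.00 14.93 0.00
      vertex 4.00 14.93 0.00
      vertex 8.00 8.00 29.00
    endloop
  endfacet
  facet normal -0.8424 0.4862 0.2324
    outer loop
      vertex 4.00 14.93 0.00
      vertex 0.00 8.00 0.00
      vertex 8.00 8.00 29.00
    endloop
  endfacet
  facet normal -0.8424 -0.4862 0.2324
    outer loop
      vertex 0.00 8.00 0.00
      vertex 4.00 1.07 0.00
      vertex 8.00 8.00 29.00
    endloop
  endfacet
  facet normal 0.0000 -0.9726 0.2324
    outer loop
      vertex 4.00 1.07 0.00
      vertex 12.00 1.07 0.00
      vertex 8.00 8.00 29.00
    endloop
  endfacet
  facet normal 0.8424 -0.4862 0.2324
    outer loop
      vertex 12.00 1.07 0.00
      vertex 16.00 8.00 0.00
      vertex 8.00 8.00 29.00
    endloop
  endfacet
endsolid part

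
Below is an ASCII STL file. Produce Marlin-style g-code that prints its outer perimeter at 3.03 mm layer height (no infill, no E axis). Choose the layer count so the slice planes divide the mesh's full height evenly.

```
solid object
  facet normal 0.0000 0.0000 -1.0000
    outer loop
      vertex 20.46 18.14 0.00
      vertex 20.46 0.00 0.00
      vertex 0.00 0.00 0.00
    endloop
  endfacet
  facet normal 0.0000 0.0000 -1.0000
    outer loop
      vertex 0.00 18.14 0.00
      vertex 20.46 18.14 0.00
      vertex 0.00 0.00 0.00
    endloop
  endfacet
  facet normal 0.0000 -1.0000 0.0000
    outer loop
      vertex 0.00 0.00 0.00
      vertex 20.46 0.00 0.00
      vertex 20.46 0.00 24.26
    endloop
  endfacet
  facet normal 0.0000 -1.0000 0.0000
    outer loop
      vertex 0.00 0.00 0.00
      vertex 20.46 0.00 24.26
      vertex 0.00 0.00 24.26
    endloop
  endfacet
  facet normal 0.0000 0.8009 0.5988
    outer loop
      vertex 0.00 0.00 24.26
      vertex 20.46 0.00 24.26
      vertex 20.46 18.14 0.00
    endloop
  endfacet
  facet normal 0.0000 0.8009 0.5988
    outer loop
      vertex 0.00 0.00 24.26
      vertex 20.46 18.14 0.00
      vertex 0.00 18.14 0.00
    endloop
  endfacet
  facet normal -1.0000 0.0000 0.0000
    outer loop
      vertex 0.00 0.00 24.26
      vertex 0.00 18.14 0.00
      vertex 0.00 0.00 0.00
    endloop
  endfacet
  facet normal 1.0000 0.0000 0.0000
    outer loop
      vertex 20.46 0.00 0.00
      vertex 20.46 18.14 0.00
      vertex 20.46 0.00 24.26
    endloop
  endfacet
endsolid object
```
; perimeter-only toolpath
G21 ; units = mm
G90 ; absolute positioning
G28 ; home
; layer 1
G0 Z3.03
G0 X0.00 Y0.00
G1 X20.46 Y0.00
G1 X20.46 Y15.87
G1 X0.00 Y15.87
G1 X0.00 Y0.00
; layer 2
G0 Z6.07
G0 X0.00 Y0.00
G1 X20.46 Y0.00
G1 X20.46 Y13.61
G1 X0.00 Y13.61
G1 X0.00 Y0.00
; layer 3
G0 Z9.10
G0 X0.00 Y0.00
G1 X20.46 Y0.00
G1 X20.46 Y11.34
G1 X0.00 Y11.34
G1 X0.00 Y0.00
; layer 4
G0 Z12.13
G0 X0.00 Y0.00
G1 X20.46 Y0.00
G1 X20.46 Y9.07
G1 X0.00 Y9.07
G1 X0.00 Y0.00
; layer 5
G0 Z15.16
G0 X0.00 Y0.00
G1 X20.46 Y0.00
G1 X20.46 Y6.80
G1 X0.00 Y6.80
G1 X0.00 Y0.00
; layer 6
G0 Z18.20
G0 X0.00 Y0.00
G1 X20.46 Y0.00
G1 X20.46 Y4.54
G1 X0.00 Y4.54
G1 X0.00 Y0.00
; layer 7
G0 Z21.23
G0 X0.00 Y0.00
G1 X20.46 Y0.00
G1 X20.46 Y2.27
G1 X0.00 Y2.27
G1 X0.00 Y0.00
M2 ; end

The solid is a wedge (ramp): 20.5 × 18.1 mm base, rising to 24.3 mm along the y=0 edge and sloping linearly to z=0 at y=18.1. Slicing at Δz = 3.03 mm — 8 equal slices spanning the solid's height, so layer i sits at z = i·h/8 — gives 7 non-empty perimeters. Each is a 4-segment closed polygon; G0 lifts to the layer z and rapids to the start vertex, then G1 traces the edges. The cross-section shrinks linearly with z (the slice at the apex is degenerate and omitted).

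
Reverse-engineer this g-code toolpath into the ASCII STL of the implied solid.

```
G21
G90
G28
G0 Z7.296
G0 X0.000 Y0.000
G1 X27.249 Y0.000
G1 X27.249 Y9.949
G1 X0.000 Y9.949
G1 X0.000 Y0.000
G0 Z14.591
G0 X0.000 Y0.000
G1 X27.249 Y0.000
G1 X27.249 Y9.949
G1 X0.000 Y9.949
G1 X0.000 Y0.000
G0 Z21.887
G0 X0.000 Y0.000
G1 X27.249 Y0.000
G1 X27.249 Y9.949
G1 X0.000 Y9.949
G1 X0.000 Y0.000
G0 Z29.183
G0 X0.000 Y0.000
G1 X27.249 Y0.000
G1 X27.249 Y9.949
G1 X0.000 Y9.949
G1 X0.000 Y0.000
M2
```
solid part
  facet normal 0.0000 0.0000 -1.0000
    outer loop
      vertex 27.249 9.949 0.000
      vertex 27.249 0.000 0.000
      vertex 0.000 0.000 0.000
    endloop
  endfacet
  facet normal 0.0000 0.0000 -1.0000
    outer loop
      vertex 0.000 9.949 0.000
      vertex 27.249 9.949 0.000
      vertex 0.000 0.000 0.000
    endloop
  endfacet
  facet normal 0.0000 0.0000 1.0000
    outer loop
      vertex 0.000 0.000 29.183
      vertex 27.249 0.000 29.183
      vertex 27.249 9.949 29.183
    endloop
  endfacet
  facet normal 0.0000 0.0000 1.0000
    outer loop
      vertex 0.000 0.000 29.183
      vertex 27.249 9.949 29.183
      vertex 0.000 9.949 29.183
    endloop
  endfacet
  facet normal 0.0000 -1.0000 0.0000
    outer loop
      vertex 0.000 0.000 0.000
      vertex 27.249 0.000 0.000
      vertex 27.249 0.000 29.183
    endloop
  endfacet
  facet normal 0.0000 -1.0000 0.0000
    outer loop
      vertex 0.000 0.000 0.000
      vertex 27.249 0.000 29.183
      vertex 0.000 0.000 29.183
    endloop
  endfacet
  facet normal 0.0000 1.0000 0.0000
    outer loop
      vertex 27.249 9.949 29.183
      vertex 27.249 9.949 0.000
      vertex 0.000 9.949 0.000
    endloop
  endfacet
  facet normal 0.0000 1.0000 0.0000
    outer loop
      vertex 0.000 9.949 29.183
      vertex 27.249 9.949 29.183
      vertex 0.000 9.949 0.000
    endloop
  endfacet
  facet normal -1.0000 0.0000 0.0000
    outer loop
      vertex 0.000 9.949 29.183
      vertex 0.000 9.949 0.000
      vertex 0.000 0.000 0.000
    endloop
  endfacet
  facet normal -1.0000 0.0000 0.0000
    outer loop
      vertex 0.000 0.000 29.183
      vertex 0.000 9.949 29.183
      vertex 0.000 0.000 0.000
    endloop
  endfacet
  facet normal 1.0000 0.0000 0.0000
    outer loop
      vertex 27.249 0.000 0.000
      vertex 27.249 9.949 0.000
      vertex 27.249 9.949 29.183
    endloop
  endfacet
  facet normal 1.0000 0.0000 0.0000
    outer loop
      vertex 27.249 0.000 0.000
      vertex 27.249 9.949 29.183
      vertex 27.249 0.000 29.183
    endloop
  endfacet
endsolid part

The G0 Z moves step by Δz≈7.296 mm. Every layer's G1 loop is the same polygon, so the solid is a straight extrusion of it from z=0 to z≈29.2. Closing with flat bottom and top caps and triangulating gives 12 facets — a rectangular box, roughly 27.2 × 9.95 mm footprint and 29.2 mm tall.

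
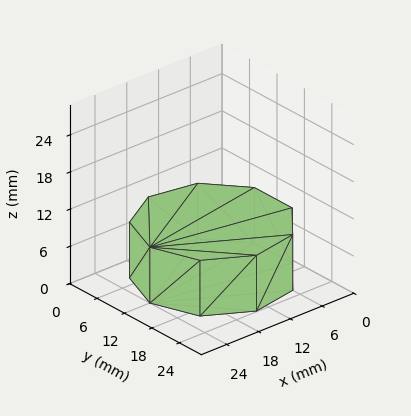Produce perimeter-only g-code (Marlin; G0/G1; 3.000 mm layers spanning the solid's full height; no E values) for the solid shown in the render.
Reading the render: the shape is a regular 9-sided prism (a cylinder approximated with 9 flat sides), circumscribed radius ≈ 12 mm, height ≈ 9 mm (dimensions read to the nearest mm from the axis ticks). For the g-code, the solid's height is divided into equal slices at the stated Δz and each level perimeter traced with G1 moves after a G0 lift.

; perimeter-only toolpath
G21 ; units = mm
G90 ; absolute positioning
G28 ; home
; layer 1
G0 Z3.000
G0 X24.000 Y12.000
G1 X21.193 Y19.713
G1 X14.084 Y23.818
G1 X6.000 Y22.392
G1 X0.724 Y16.104
G1 X0.724 Y7.896
G1 X6.000 Y1.608
G1 X14.084 Y0.182
G1 X21.193 Y4.287
G1 X24.000 Y12.000
; layer 2
G0 Z6.000
G0 X24.000 Y12.000
G1 X21.193 Y19.713
G1 X14.084 Y23.818
G1 X6.000 Y22.392
G1 X0.724 Y16.104
G1 X0.724 Y7.896
G1 X6.000 Y1.608
G1 X14.084 Y0.182
G1 X21.193 Y4.287
G1 X24.000 Y12.000
; layer 3
G0 Z9.000
G0 X24.000 Y12.000
G1 X21.193 Y19.713
G1 X14.084 Y23.818
G1 X6.000 Y22.392
G1 X0.724 Y16.104
G1 X0.724 Y7.896
G1 X6.000 Y1.608
G1 X14.084 Y0.182
G1 X21.193 Y4.287
G1 X24.000 Y12.000
M2 ; end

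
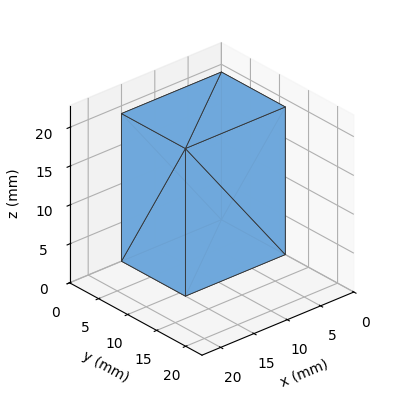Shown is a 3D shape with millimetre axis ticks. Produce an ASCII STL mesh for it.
Reading the render: the shape is a rectangular box, roughly 15 × 11 mm footprint and 19 mm tall (dimensions read to the nearest mm from the axis ticks). For the STL, each face is triangulated and given an outward normal.

solid part
  facet normal 0.0000 0.0000 -1.0000
    outer loop
      vertex 15.00 11.00 0.00
      vertex 15.00 0.00 0.00
      vertex 0.00 0.00 0.00
    endloop
  endfacet
  facet normal 0.0000 0.0000 -1.0000
    outer loop
      vertex 0.00 11.00 0.00
      vertex 15.00 11.00 0.00
      vertex 0.00 0.00 0.00
    endloop
  endfacet
  facet normal 0.0000 0.0000 1.0000
    outer loop
      vertex 0.00 0.00 19.00
      vertex 15.00 0.00 19.00
      vertex 15.00 11.00 19.00
    endloop
  endfacet
  facet normal 0.0000 0.0000 1.0000
    outer loop
      vertex 0.00 0.00 19.00
      vertex 15.00 11.00 19.00
      vertex 0.00 11.00 19.00
    endloop
  endfacet
  facet normal 0.0000 -1.0000 0.0000
    outer loop
      vertex 0.00 0.00 0.00
      vertex 15.00 0.00 0.00
      vertex 15.00 0.00 19.00
    endloop
  endfacet
  facet normal 0.0000 -1.0000 0.0000
    outer loop
      vertex 0.00 0.00 0.00
      vertex 15.00 0.00 19.00
      vertex 0.00 0.00 19.00
    endloop
  endfacet
  facet normal 0.0000 1.0000 0.0000
    outer loop
      vertex 15.00 11.00 19.00
      vertex 15.00 11.00 0.00
      vertex 0.00 11.00 0.00
    endloop
  endfacet
  facet normal 0.0000 1.0000 0.0000
    outer loop
      vertex 0.00 11.00 19.00
      vertex 15.00 11.00 19.00
      vertex 0.00 11.00 0.00
    endloop
  endfacet
  facet normal -1.0000 0.0000 0.0000
    outer loop
      vertex 0.00 11.00 19.00
      vertex 0.00 11.00 0.00
      vertex 0.00 0.00 0.00
    endloop
  endfacet
  facet normal -1.0000 0.0000 0.0000
    outer loop
      vertex 0.00 0.00 19.00
      vertex 0.00 11.00 19.00
      vertex 0.00 0.00 0.00
    endloop
  endfacet
  facet normal 1.0000 0.0000 0.0000
    outer loop
      vertex 15.00 0.00 0.00
      vertex 15.00 11.00 0.00
      vertex 15.00 11.00 19.00
    endloop
  endfacet
  facet normal 1.0000 0.0000 0.0000
    outer loop
      vertex 15.00 0.00 0.00
      vertex 15.00 11.00 19.00
      vertex 15.00 0.00 19.00
    endloop
  endfacet
endsolid part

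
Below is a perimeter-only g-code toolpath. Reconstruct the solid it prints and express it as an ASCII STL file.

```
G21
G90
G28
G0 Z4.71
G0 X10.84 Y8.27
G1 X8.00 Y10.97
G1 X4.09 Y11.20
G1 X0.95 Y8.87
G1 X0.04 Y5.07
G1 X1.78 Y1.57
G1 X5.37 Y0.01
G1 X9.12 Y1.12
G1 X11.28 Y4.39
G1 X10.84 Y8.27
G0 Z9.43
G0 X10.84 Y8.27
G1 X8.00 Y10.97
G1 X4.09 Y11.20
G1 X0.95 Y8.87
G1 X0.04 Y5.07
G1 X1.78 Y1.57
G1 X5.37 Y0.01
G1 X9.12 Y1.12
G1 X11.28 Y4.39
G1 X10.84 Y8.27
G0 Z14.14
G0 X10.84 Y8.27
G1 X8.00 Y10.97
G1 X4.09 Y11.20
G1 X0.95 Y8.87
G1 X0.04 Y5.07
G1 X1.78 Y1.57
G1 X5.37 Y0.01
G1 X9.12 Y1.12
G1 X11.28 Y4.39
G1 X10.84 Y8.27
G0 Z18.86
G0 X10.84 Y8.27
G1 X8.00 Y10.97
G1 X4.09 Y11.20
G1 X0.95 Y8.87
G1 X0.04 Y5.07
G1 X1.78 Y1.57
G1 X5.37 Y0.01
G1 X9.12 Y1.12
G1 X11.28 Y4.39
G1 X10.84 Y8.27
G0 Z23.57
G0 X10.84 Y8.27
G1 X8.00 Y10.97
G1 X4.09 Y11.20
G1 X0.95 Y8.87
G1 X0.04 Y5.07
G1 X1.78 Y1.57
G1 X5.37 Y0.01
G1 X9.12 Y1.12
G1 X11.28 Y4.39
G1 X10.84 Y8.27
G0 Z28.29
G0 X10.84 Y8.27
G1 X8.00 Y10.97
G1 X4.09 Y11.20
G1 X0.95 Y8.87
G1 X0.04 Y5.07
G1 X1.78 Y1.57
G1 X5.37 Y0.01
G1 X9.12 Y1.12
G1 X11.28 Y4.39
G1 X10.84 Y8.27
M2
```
solid part
  facet normal 0.0000 0.0000 -1.0000
    outer loop
      vertex 4.09 11.20 0.00
      vertex 8.00 10.97 0.00
      vertex 10.84 8.27 0.00
    endloop
  endfacet
  facet normal 0.0000 0.0000 -1.0000
    outer loop
      vertex 0.95 8.87 0.00
      vertex 4.09 11.20 0.00
      vertex 10.84 8.27 0.00
    endloop
  endfacet
  facet normal 0.0000 0.0000 -1.0000
    outer loop
      vertex 0.04 5.07 0.00
      vertex 0.95 8.87 0.00
      vertex 10.84 8.27 0.00
    endloop
  endfacet
  facet normal 0.0000 0.0000 -1.0000
    outer loop
      vertex 1.78 1.57 0.00
      vertex 0.04 5.07 0.00
      vertex 10.84 8.27 0.00
    endloop
  endfacet
  facet normal 0.0000 0.0000 -1.0000
    outer loop
      vertex 5.37 0.01 0.00
      vertex 1.78 1.57 0.00
      vertex 10.84 8.27 0.00
    endloop
  endfacet
  facet normal 0.0000 0.0000 -1.0000
    outer loop
      vertex 9.12 1.12 0.00
      vertex 5.37 0.01 0.00
      vertex 10.84 8.27 0.00
    endloop
  endfacet
  facet normal 0.0000 0.0000 -1.0000
    outer loop
      vertex 11.28 4.39 0.00
      vertex 9.12 1.12 0.00
      vertex 10.84 8.27 0.00
    endloop
  endfacet
  facet normal 0.0000 0.0000 1.0000
    outer loop
      vertex 10.84 8.27 28.29
      vertex 8.00 10.97 28.29
      vertex 4.09 11.20 28.29
    endloop
  endfacet
  facet normal 0.0000 0.0000 1.0000
    outer loop
      vertex 10.84 8.27 28.29
      vertex 4.09 11.20 28.29
      vertex 0.95 8.87 28.29
    endloop
  endfacet
  facet normal 0.0000 0.0000 1.0000
    outer loop
      vertex 10.84 8.27 28.29
      vertex 0.95 8.87 28.29
      vertex 0.04 5.07 28.29
    endloop
  endfacet
  facet normal 0.0000 0.0000 1.0000
    outer loop
      vertex 10.84 8.27 28.29
      vertex 0.04 5.07 28.29
      vertex 1.78 1.57 28.29
    endloop
  endfacet
  facet normal 0.0000 0.0000 1.0000
    outer loop
      vertex 10.84 8.27 28.29
      vertex 1.78 1.57 28.29
      vertex 5.37 0.01 28.29
    endloop
  endfacet
  facet normal 0.0000 0.0000 1.0000
    outer loop
      vertex 10.84 8.27 28.29
      vertex 5.37 0.01 28.29
      vertex 9.12 1.12 28.29
    endloop
  endfacet
  facet normal 0.0000 0.0000 1.0000
    outer loop
      vertex 10.84 8.27 28.29
      vertex 9.12 1.12 28.29
      vertex 11.28 4.39 28.29
    endloop
  endfacet
  facet normal 0.6890 0.7247 0.0000
    outer loop
      vertex 10.84 8.27 0.00
      vertex 8.00 10.97 0.00
      vertex 8.00 10.97 28.29
    endloop
  endfacet
  facet normal 0.6890 0.7247 0.0000
    outer loop
      vertex 10.84 8.27 0.00
      vertex 8.00 10.97 28.29
      vertex 10.84 8.27 28.29
    endloop
  endfacet
  facet normal 0.0587 0.9983 0.0000
    outer loop
      vertex 8.00 10.97 0.00
      vertex 4.09 11.20 0.00
      vertex 4.09 11.20 28.29
    endloop
  endfacet
  facet normal 0.0587 0.9983 0.0000
    outer loop
      vertex 8.00 10.97 0.00
      vertex 4.09 11.20 28.29
      vertex 8.00 10.97 28.29
    endloop
  endfacet
  facet normal -0.5959 0.8031 0.0000
    outer loop
      vertex 4.09 11.20 0.00
      vertex 0.95 8.87 0.00
      vertex 0.95 8.87 28.29
    endloop
  endfacet
  facet normal -0.5959 0.8031 0.0000
    outer loop
      vertex 4.09 11.20 0.00
      vertex 0.95 8.87 28.29
      vertex 4.09 11.20 28.29
    endloop
  endfacet
  facet normal -0.9725 0.2329 0.0000
    outer loop
      vertex 0.95 8.87 0.00
      vertex 0.04 5.07 0.00
      vertex 0.04 5.07 28.29
    endloop
  endfacet
  facet normal -0.9725 0.2329 0.0000
    outer loop
      vertex 0.95 8.87 0.00
      vertex 0.04 5.07 28.29
      vertex 0.95 8.87 28.29
    endloop
  endfacet
  facet normal -0.8954 -0.4452 0.0000
    outer loop
      vertex 0.04 5.07 0.00
      vertex 1.78 1.57 0.00
      vertex 1.78 1.57 28.29
    endloop
  endfacet
  facet normal -0.8954 -0.4452 0.0000
    outer loop
      vertex 0.04 5.07 0.00
      vertex 1.78 1.57 28.29
      vertex 0.04 5.07 28.29
    endloop
  endfacet
  facet normal -0.3985 -0.9172 0.0000
    outer loop
      vertex 1.78 1.57 0.00
      vertex 5.37 0.01 0.00
      vertex 5.37 0.01 28.29
    endloop
  endfacet
  facet normal -0.3985 -0.9172 0.0000
    outer loop
      vertex 1.78 1.57 0.00
      vertex 5.37 0.01 28.29
      vertex 1.78 1.57 28.29
    endloop
  endfacet
  facet normal 0.2838 -0.9589 0.0000
    outer loop
      vertex 5.37 0.01 0.00
      vertex 9.12 1.12 0.00
      vertex 9.12 1.12 28.29
    endloop
  endfacet
  facet normal 0.2838 -0.9589 0.0000
    outer loop
      vertex 5.37 0.01 0.00
      vertex 9.12 1.12 28.29
      vertex 5.37 0.01 28.29
    endloop
  endfacet
  facet normal 0.8344 -0.5512 0.0000
    outer loop
      vertex 9.12 1.12 0.00
      vertex 11.28 4.39 0.00
      vertex 11.28 4.39 28.29
    endloop
  endfacet
  facet normal 0.8344 -0.5512 0.0000
    outer loop
      vertex 9.12 1.12 0.00
      vertex 11.28 4.39 28.29
      vertex 9.12 1.12 28.29
    endloop
  endfacet
  facet normal 0.9936 0.1127 0.0000
    outer loop
      vertex 11.28 4.39 0.00
      vertex 10.84 8.27 0.00
      vertex 10.84 8.27 28.29
    endloop
  endfacet
  facet normal 0.9936 0.1127 0.0000
    outer loop
      vertex 11.28 4.39 0.00
      vertex 10.84 8.27 28.29
      vertex 11.28 4.39 28.29
    endloop
  endfacet
endsolid part

The G0 Z moves step by Δz≈4.71 mm. Every layer's G1 loop is the same polygon, so the solid is a straight extrusion of it from z=0 to z≈28.3. Closing with flat bottom and top caps and triangulating gives 32 facets — a regular 9-sided prism (a cylinder approximated with 9 flat sides), circumscribed radius ≈ 5.72 mm, height ≈ 28.3 mm.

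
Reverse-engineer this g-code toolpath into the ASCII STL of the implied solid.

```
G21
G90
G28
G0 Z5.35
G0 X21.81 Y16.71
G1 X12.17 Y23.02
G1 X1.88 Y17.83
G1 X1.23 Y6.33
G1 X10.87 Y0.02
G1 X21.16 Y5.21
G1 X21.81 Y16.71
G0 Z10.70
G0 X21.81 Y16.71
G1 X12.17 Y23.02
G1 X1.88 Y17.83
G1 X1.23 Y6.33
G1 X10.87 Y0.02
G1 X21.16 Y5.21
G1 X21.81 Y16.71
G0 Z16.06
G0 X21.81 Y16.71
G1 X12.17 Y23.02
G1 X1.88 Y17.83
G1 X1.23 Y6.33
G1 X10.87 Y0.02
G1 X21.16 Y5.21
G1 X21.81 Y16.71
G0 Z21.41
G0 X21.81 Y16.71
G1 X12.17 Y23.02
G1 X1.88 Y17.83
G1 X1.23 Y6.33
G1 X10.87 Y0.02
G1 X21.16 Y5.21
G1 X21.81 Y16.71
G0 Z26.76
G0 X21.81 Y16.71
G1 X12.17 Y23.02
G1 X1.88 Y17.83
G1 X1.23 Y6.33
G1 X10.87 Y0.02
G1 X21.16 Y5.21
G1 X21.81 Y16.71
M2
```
solid part
  facet normal 0.0000 0.0000 -1.0000
    outer loop
      vertex 1.88 17.83 0.00
      vertex 12.17 23.02 0.00
      vertex 21.81 16.71 0.00
    endloop
  endfacet
  facet normal 0.0000 0.0000 -1.0000
    outer loop
      vertex 1.23 6.33 0.00
      vertex 1.88 17.83 0.00
      vertex 21.81 16.71 0.00
    endloop
  endfacet
  facet normal 0.0000 0.0000 -1.0000
    outer loop
      vertex 10.87 0.02 0.00
      vertex 1.23 6.33 0.00
      vertex 21.81 16.71 0.00
    endloop
  endfacet
  facet normal 0.0000 0.0000 -1.0000
    outer loop
      vertex 21.16 5.21 0.00
      vertex 10.87 0.02 0.00
      vertex 21.81 16.71 0.00
    endloop
  endfacet
  facet normal 0.0000 0.0000 1.0000
    outer loop
      vertex 21.81 16.71 26.76
      vertex 12.17 23.02 26.76
      vertex 1.88 17.83 26.76
    endloop
  endfacet
  facet normal 0.0000 0.0000 1.0000
    outer loop
      vertex 21.81 16.71 26.76
      vertex 1.88 17.83 26.76
      vertex 1.23 6.33 26.76
    endloop
  endfacet
  facet normal 0.0000 0.0000 1.0000
    outer loop
      vertex 21.81 16.71 26.76
      vertex 1.23 6.33 26.76
      vertex 10.87 0.02 26.76
    endloop
  endfacet
  facet normal 0.0000 0.0000 1.0000
    outer loop
      vertex 21.81 16.71 26.76
      vertex 10.87 0.02 26.76
      vertex 21.16 5.21 26.76
    endloop
  endfacet
  facet normal 0.5477 0.8367 0.0000
    outer loop
      vertex 21.81 16.71 0.00
      vertex 12.17 23.02 0.00
      vertex 12.17 23.02 26.76
    endloop
  endfacet
  facet normal 0.5477 0.8367 0.0000
    outer loop
      vertex 21.81 16.71 0.00
      vertex 12.17 23.02 26.76
      vertex 21.81 16.71 26.76
    endloop
  endfacet
  facet normal -0.4503 0.8929 0.0000
    outer loop
      vertex 12.17 23.02 0.00
      vertex 1.88 17.83 0.00
      vertex 1.88 17.83 26.76
    endloop
  endfacet
  facet normal -0.4503 0.8929 0.0000
    outer loop
      vertex 12.17 23.02 0.00
      vertex 1.88 17.83 26.76
      vertex 12.17 23.02 26.76
    endloop
  endfacet
  facet normal -0.9984 0.0564 0.0000
    outer loop
      vertex 1.88 17.83 0.00
      vertex 1.23 6.33 0.00
      vertex 1.23 6.33 26.76
    endloop
  endfacet
  facet normal -0.9984 0.0564 0.0000
    outer loop
      vertex 1.88 17.83 0.00
      vertex 1.23 6.33 26.76
      vertex 1.88 17.83 26.76
    endloop
  endfacet
  facet normal -0.5477 -0.8367 0.0000
    outer loop
      vertex 1.23 6.33 0.00
      vertex 10.87 0.02 0.00
      vertex 10.87 0.02 26.76
    endloop
  endfacet
  facet normal -0.5477 -0.8367 0.0000
    outer loop
      vertex 1.23 6.33 0.00
      vertex 10.87 0.02 26.76
      vertex 1.23 6.33 26.76
    endloop
  endfacet
  facet normal 0.4503 -0.8929 0.0000
    outer loop
      vertex 10.87 0.02 0.00
      vertex 21.16 5.21 0.00
      vertex 21.16 5.21 26.76
    endloop
  endfacet
  facet normal 0.4503 -0.8929 0.0000
    outer loop
      vertex 10.87 0.02 0.00
      vertex 21.16 5.21 26.76
      vertex 10.87 0.02 26.76
    endloop
  endfacet
  facet normal 0.9984 -0.0564 0.0000
    outer loop
      vertex 21.16 5.21 0.00
      vertex 21.81 16.71 0.00
      vertex 21.81 16.71 26.76
    endloop
  endfacet
  facet normal 0.9984 -0.0564 0.0000
    outer loop
      vertex 21.16 5.21 0.00
      vertex 21.81 16.71 26.76
      vertex 21.16 5.21 26.76
    endloop
  endfacet
endsolid part

The G0 Z moves step by Δz≈5.35 mm. Every layer's G1 loop is the same polygon, so the solid is a straight extrusion of it from z=0 to z≈26.8. Closing with flat bottom and top caps and triangulating gives 20 facets — a regular 6-sided prism (a cylinder approximated with 6 flat sides), circumscribed radius ≈ 11.5 mm, height ≈ 26.8 mm.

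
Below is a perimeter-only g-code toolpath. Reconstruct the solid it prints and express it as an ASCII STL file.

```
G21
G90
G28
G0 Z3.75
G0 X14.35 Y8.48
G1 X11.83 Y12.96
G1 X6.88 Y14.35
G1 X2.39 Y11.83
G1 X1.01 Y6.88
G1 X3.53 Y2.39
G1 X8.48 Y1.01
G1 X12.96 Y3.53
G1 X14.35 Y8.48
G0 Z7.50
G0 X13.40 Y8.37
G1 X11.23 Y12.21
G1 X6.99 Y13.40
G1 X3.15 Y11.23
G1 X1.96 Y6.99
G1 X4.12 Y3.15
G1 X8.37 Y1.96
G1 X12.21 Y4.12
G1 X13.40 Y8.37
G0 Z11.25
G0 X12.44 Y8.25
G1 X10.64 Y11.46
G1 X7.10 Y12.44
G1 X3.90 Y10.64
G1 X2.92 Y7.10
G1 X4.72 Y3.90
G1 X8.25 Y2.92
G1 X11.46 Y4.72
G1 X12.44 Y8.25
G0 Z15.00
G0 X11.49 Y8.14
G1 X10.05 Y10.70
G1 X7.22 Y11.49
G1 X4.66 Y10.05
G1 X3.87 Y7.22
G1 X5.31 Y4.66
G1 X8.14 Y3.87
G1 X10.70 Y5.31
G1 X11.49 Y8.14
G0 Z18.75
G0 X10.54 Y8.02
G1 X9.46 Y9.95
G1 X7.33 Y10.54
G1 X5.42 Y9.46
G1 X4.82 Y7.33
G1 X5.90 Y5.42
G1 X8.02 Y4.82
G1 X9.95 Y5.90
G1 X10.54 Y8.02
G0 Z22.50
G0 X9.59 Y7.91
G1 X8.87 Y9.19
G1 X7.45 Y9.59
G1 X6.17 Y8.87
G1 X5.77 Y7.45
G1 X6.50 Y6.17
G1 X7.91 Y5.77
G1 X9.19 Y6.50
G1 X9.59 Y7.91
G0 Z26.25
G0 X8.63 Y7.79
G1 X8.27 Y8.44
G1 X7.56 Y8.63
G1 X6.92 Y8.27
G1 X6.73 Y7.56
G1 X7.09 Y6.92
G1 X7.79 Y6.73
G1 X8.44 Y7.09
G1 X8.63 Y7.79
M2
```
solid part
  facet normal 0.0000 0.0000 -1.0000
    outer loop
      vertex 6.76 15.30 0.00
      vertex 12.42 13.72 0.00
      vertex 15.30 8.60 0.00
    endloop
  endfacet
  facet normal 0.0000 0.0000 -1.0000
    outer loop
      vertex 1.64 12.42 0.00
      vertex 6.76 15.30 0.00
      vertex 15.30 8.60 0.00
    endloop
  endfacet
  facet normal 0.0000 0.0000 -1.0000
    outer loop
      vertex 0.06 6.76 0.00
      vertex 1.64 12.42 0.00
      vertex 15.30 8.60 0.00
    endloop
  endfacet
  facet normal 0.0000 0.0000 -1.0000
    outer loop
      vertex 2.94 1.64 0.00
      vertex 0.06 6.76 0.00
      vertex 15.30 8.60 0.00
    endloop
  endfacet
  facet normal 0.0000 0.0000 -1.0000
    outer loop
      vertex 8.60 0.06 0.00
      vertex 2.94 1.64 0.00
      vertex 15.30 8.60 0.00
    endloop
  endfacet
  facet normal 0.0000 0.0000 -1.0000
    outer loop
      vertex 13.72 2.94 0.00
      vertex 8.60 0.06 0.00
      vertex 15.30 8.60 0.00
    endloop
  endfacet
  facet normal 0.8482 0.4771 0.2301
    outer loop
      vertex 15.30 8.60 0.00
      vertex 12.42 13.72 0.00
      vertex 7.68 7.68 30.00
    endloop
  endfacet
  facet normal 0.2617 0.9373 0.2301
    outer loop
      vertex 12.42 13.72 0.00
      vertex 6.76 15.30 0.00
      vertex 7.68 7.68 30.00
    endloop
  endfacet
  facet normal -0.4771 0.8482 0.2301
    outer loop
      vertex 6.76 15.30 0.00
      vertex 1.64 12.42 0.00
      vertex 7.68 7.68 30.00
    endloop
  endfacet
  facet normal -0.9373 0.2617 0.2301
    outer loop
      vertex 1.64 12.42 0.00
      vertex 0.06 6.76 0.00
      vertex 7.68 7.68 30.00
    endloop
  endfacet
  facet normal -0.8482 -0.4771 0.2301
    outer loop
      vertex 0.06 6.76 0.00
      vertex 2.94 1.64 0.00
      vertex 7.68 7.68 30.00
    endloop
  endfacet
  facet normal -0.2617 -0.9373 0.2301
    outer loop
      vertex 2.94 1.64 0.00
      vertex 8.60 0.06 0.00
      vertex 7.68 7.68 30.00
    endloop
  endfacet
  facet normal 0.4771 -0.8482 0.2301
    outer loop
      vertex 8.60 0.06 0.00
      vertex 13.72 2.94 0.00
      vertex 7.68 7.68 30.00
    endloop
  endfacet
  facet normal 0.9373 -0.2617 0.2301
    outer loop
      vertex 13.72 2.94 0.00
      vertex 15.30 8.60 0.00
      vertex 7.68 7.68 30.00
    endloop
  endfacet
endsolid part

The G0 Z moves step by Δz≈3.75 mm. The G1 loops shrink linearly with z, so the solid tapers from its base footprint up to z≈30. Closing with a flat bottom cap and the tapered top and triangulating gives 14 facets — a regular 8-sided pyramid, base circumscribed radius ≈ 7.68 mm, apex at z ≈ 30 mm.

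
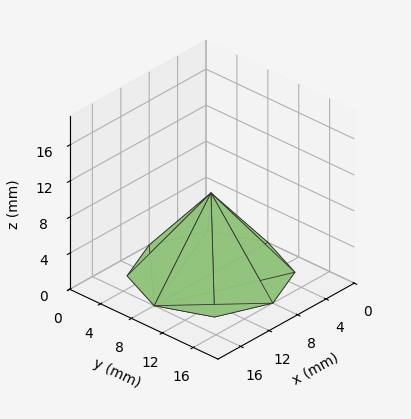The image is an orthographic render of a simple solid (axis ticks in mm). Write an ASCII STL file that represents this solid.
Reading the render: the shape is a regular 8-sided pyramid, base circumscribed radius ≈ 8 mm, apex at z ≈ 9 mm (dimensions read to the nearest mm from the axis ticks). For the STL, each face is triangulated and given an outward normal.

solid part
  facet normal 0.0000 0.0000 -1.0000
    outer loop
      vertex 8.000 16.000 0.000
      vertex 13.657 13.657 0.000
      vertex 16.000 8.000 0.000
    endloop
  endfacet
  facet normal 0.0000 0.0000 -1.0000
    outer loop
      vertex 2.343 13.657 0.000
      vertex 8.000 16.000 0.000
      vertex 16.000 8.000 0.000
    endloop
  endfacet
  facet normal 0.0000 0.0000 -1.0000
    outer loop
      vertex 0.000 8.000 0.000
      vertex 2.343 13.657 0.000
      vertex 16.000 8.000 0.000
    endloop
  endfacet
  facet normal 0.0000 0.0000 -1.0000
    outer loop
      vertex 2.343 2.343 0.000
      vertex 0.000 8.000 0.000
      vertex 16.000 8.000 0.000
    endloop
  endfacet
  facet normal 0.0000 0.0000 -1.0000
    outer loop
      vertex 8.000 0.000 0.000
      vertex 2.343 2.343 0.000
      vertex 16.000 8.000 0.000
    endloop
  endfacet
  facet normal 0.0000 0.0000 -1.0000
    outer loop
      vertex 13.657 2.343 0.000
      vertex 8.000 0.000 0.000
      vertex 16.000 8.000 0.000
    endloop
  endfacet
  facet normal 0.7140 0.2957 0.6347
    outer loop
      vertex 16.000 8.000 0.000
      vertex 13.657 13.657 0.000
      vertex 8.000 8.000 9.000
    endloop
  endfacet
  facet normal 0.2957 0.7140 0.6347
    outer loop
      vertex 13.657 13.657 0.000
      vertex 8.000 16.000 0.000
      vertex 8.000 8.000 9.000
    endloop
  endfacet
  facet normal -0.2957 0.7140 0.6347
    outer loop
      vertex 8.000 16.000 0.000
      vertex 2.343 13.657 0.000
      vertex 8.000 8.000 9.000
    endloop
  endfacet
  facet normal -0.7140 0.2957 0.6347
    outer loop
      vertex 2.343 13.657 0.000
      vertex 0.000 8.000 0.000
      vertex 8.000 8.000 9.000
    endloop
  endfacet
  facet normal -0.7140 -0.2957 0.6347
    outer loop
      vertex 0.000 8.000 0.000
      vertex 2.343 2.343 0.000
      vertex 8.000 8.000 9.000
    endloop
  endfacet
  facet normal -0.2957 -0.7140 0.6347
    outer loop
      vertex 2.343 2.343 0.000
      vertex 8.000 0.000 0.000
      vertex 8.000 8.000 9.000
    endloop
  endfacet
  facet normal 0.2957 -0.7140 0.6347
    outer loop
      vertex 8.000 0.000 0.000
      vertex 13.657 2.343 0.000
      vertex 8.000 8.000 9.000
    endloop
  endfacet
  facet normal 0.7140 -0.2957 0.6347
    outer loop
      vertex 13.657 2.343 0.000
      vertex 16.000 8.000 0.000
      vertex 8.000 8.000 9.000
    endloop
  endfacet
endsolid part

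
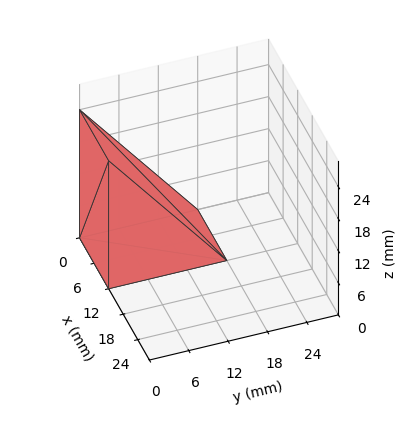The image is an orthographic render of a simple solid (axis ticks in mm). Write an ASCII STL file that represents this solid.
Reading the render: the shape is a wedge (ramp): 12 × 18 mm base, rising to 24 mm along the y=0 edge and sloping linearly to z=0 at y=18 (dimensions read to the nearest mm from the axis ticks). For the STL, each face is triangulated and given an outward normal.

solid part
  facet normal 0.0000 0.0000 -1.0000
    outer loop
      vertex 12.00 18.00 0.00
      vertex 12.00 0.00 0.00
      vertex 0.00 0.00 0.00
    endloop
  endfacet
  facet normal 0.0000 0.0000 -1.0000
    outer loop
      vertex 0.00 18.00 0.00
      vertex 12.00 18.00 0.00
      vertex 0.00 0.00 0.00
    endloop
  endfacet
  facet normal 0.0000 -1.0000 0.0000
    outer loop
      vertex 0.00 0.00 0.00
      vertex 12.00 0.00 0.00
      vertex 12.00 0.00 24.00
    endloop
  endfacet
  facet normal 0.0000 -1.0000 0.0000
    outer loop
      vertex 0.00 0.00 0.00
      vertex 12.00 0.00 24.00
      vertex 0.00 0.00 24.00
    endloop
  endfacet
  facet normal 0.0000 0.8000 0.6000
    outer loop
      vertex 0.00 0.00 24.00
      vertex 12.00 0.00 24.00
      vertex 12.00 18.00 0.00
    endloop
  endfacet
  facet normal 0.0000 0.8000 0.6000
    outer loop
      vertex 0.00 0.00 24.00
      vertex 12.00 18.00 0.00
      vertex 0.00 18.00 0.00
    endloop
  endfacet
  facet normal -1.0000 0.0000 0.0000
    outer loop
      vertex 0.00 0.00 24.00
      vertex 0.00 18.00 0.00
      vertex 0.00 0.00 0.00
    endloop
  endfacet
  facet normal 1.0000 0.0000 0.0000
    outer loop
      vertex 12.00 0.00 0.00
      vertex 12.00 18.00 0.00
      vertex 12.00 0.00 24.00
    endloop
  endfacet
endsolid part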